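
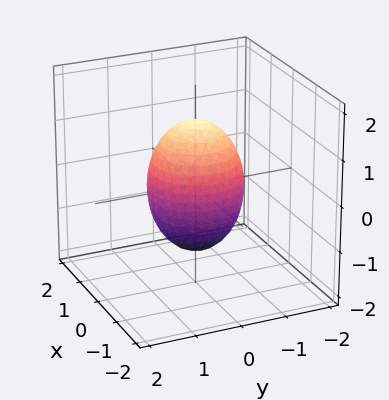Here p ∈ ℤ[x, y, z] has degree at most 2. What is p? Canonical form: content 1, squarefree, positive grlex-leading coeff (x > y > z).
First, deg p = 2. Bounded and convex; a quadric.
Then, symmetries: the surface is invariant under rotation about z: p = q(x² + y², z); it's symmetric under z → −z, forcing even powers of z.
Next, against the integer gridlines: among the integer gridlines, it crosses the x-axis at x ∈ {-1, 1}; a circular section at z = 0 has radius exactly 1; the y-axis gridline crossings are at y ∈ {-1, 1}.
Finally, solving for integer coefficients yields p as stated.

2*x^2 + 2*y^2 + z^2 - 2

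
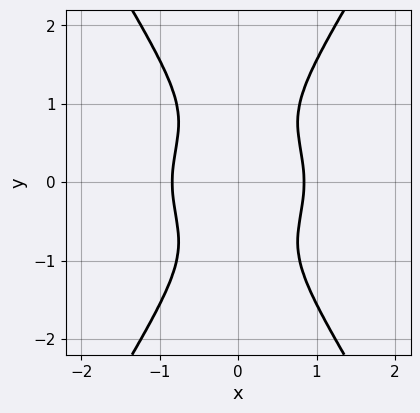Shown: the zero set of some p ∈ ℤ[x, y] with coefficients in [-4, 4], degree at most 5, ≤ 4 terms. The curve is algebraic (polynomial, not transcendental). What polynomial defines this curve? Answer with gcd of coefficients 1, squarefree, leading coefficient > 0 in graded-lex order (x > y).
2*x^4 + 2*x^2*y^2 - y^4 - 1

First, deg p = 4.
Then, symmetries: mirror symmetry x ↦ −x ⇒ only even powers of x; the y ↦ −y reflection is a symmetry, so y appears only in even powers.
Then, observable constraints: no y-intercept at any integer in the box.
Finally, the integer polynomial consistent with all of this is the stated p.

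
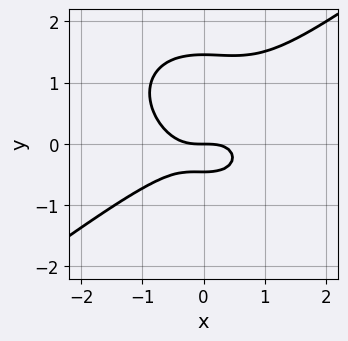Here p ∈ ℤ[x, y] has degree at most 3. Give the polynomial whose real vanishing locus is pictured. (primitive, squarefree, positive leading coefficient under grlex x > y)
(a) Degree: a generic line meets the curve in up to 3 points, so deg p = 3.
(b) From the visible intercepts: it crosses the x-axis at the gridline x = 0; one y-axis crossing is at y = 0.
(c) The integer polynomial consistent with all of this is the stated p.

2*x^3 - x^2*y - 3*y^3 + 3*y^2 + 2*y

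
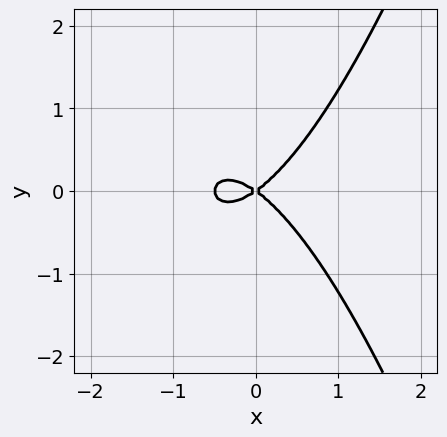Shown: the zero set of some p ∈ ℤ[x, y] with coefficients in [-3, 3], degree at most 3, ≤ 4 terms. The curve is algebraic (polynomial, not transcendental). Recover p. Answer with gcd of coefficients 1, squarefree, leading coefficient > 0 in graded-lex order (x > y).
(a) deg p = 3. The shape is more complex than any degree-2 curve.
(b) Symmetries: it's symmetric under y → −y, forcing even powers of y.
(c) From the axis intercepts and sections: it meets the y-axis at y = 0 (among the integer gridlines); one x-axis crossing is at x = 0.
(d) These observations pin down the coefficients.

2*x^3 + x^2 - 2*y^2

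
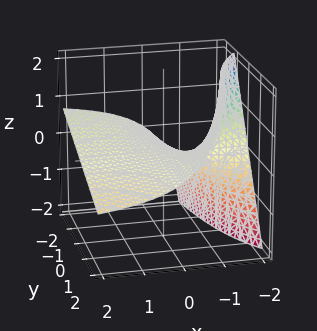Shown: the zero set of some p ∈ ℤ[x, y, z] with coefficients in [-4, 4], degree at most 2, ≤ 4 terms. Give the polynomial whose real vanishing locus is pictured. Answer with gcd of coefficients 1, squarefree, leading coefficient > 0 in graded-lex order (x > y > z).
x*y + 2*x*z + 3*z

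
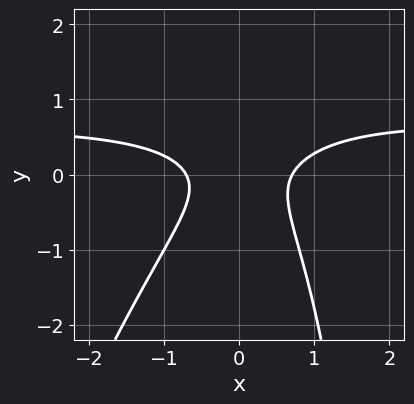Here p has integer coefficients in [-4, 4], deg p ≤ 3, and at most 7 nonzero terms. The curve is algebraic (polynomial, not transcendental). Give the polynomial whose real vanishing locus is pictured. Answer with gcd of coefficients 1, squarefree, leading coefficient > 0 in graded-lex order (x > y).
(a) Degree: no degree-2 curve has this shape, so deg p = 3.
(b) Against the integer gridlines: the curve avoids every integer y-axis point in the box.
(c) Together with the visible shape, these determine p as stated.

3*x^2*y - x*y^2 - 2*x^2 + 3*y^2 + 1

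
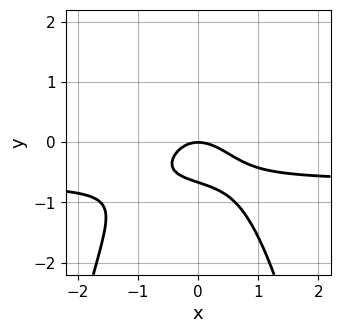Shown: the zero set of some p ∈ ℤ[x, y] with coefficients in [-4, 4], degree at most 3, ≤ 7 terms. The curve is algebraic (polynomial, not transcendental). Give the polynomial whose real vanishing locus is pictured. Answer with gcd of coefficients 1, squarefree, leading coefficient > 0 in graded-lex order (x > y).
First, the degree is 3 — the shape is more complex than any degree-2 curve.
Next, from the axis intercepts and sections: it meets the x-axis at x = 0 (among the integer gridlines); it meets the y-axis at y = 0 (among the integer gridlines).
Finally, matching integer coefficients to the picture gives p.

3*x^2*y + 2*x^2 + x*y + 3*y^2 + 2*y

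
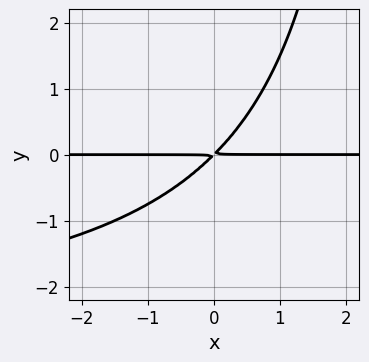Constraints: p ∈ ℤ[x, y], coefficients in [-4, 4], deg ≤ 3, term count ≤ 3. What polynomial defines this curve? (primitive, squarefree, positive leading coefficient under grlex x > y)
x*y^2 + 3*x*y - 3*y^2

deg p = 3. The shape is more complex than any degree-2 curve.
Reading off the gridlines: the visible x-axis segment lies entirely on the curve.
Together with the visible shape, these determine p as stated.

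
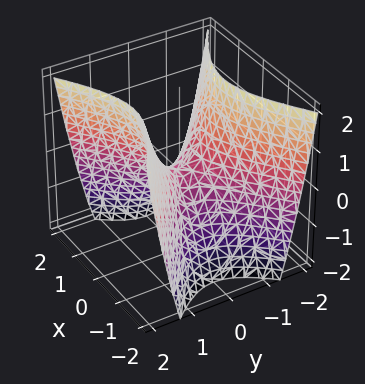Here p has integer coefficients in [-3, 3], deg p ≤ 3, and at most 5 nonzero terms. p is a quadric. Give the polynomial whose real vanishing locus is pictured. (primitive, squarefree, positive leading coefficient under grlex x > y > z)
First, the degree is 2 — a hyperbolic paraboloid; a quadric.
Next, symmetries: the x ↦ −x reflection is a symmetry, so x appears only in even powers; the y ↦ −y reflection is a symmetry, so y appears only in even powers.
Next, checking where it meets the axes: it meets the x-axis at x = 0 (among the integer gridlines); one z-axis crossing is at z = 0; it meets the y-axis at y = 0 (among the integer gridlines).
Finally, the integer polynomial consistent with all of this is the stated p.

2*x^2 - 3*y^2 + 2*z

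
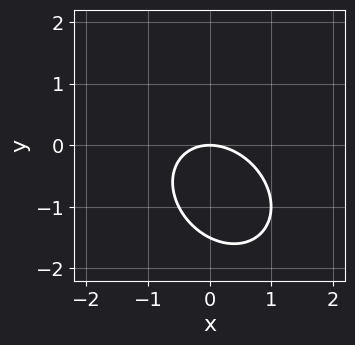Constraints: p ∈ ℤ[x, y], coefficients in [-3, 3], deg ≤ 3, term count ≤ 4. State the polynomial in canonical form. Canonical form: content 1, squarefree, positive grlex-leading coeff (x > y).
2*x^2 + x*y + 2*y^2 + 3*y

First, the degree is 2 — a generic line meets the curve in up to 2 points.
Next, observable constraints: it crosses the x-axis at the gridline x = 0; it crosses the y-axis at the gridline y = 0.
Finally, solving for integer coefficients yields p as stated.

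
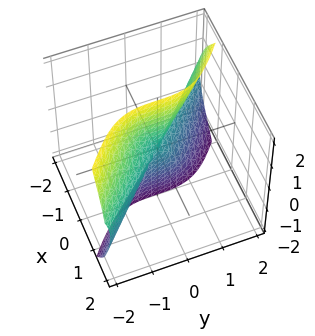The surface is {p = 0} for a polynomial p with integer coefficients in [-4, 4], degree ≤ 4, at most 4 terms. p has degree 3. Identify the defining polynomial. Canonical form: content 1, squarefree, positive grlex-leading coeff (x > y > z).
2*x^3 + 3*x*z^2 + 2*y^3

deg p = 3. A generic line meets the surface in up to 3 points.
From the axis intercepts and sections: one y-axis crossing is at y = 0; it crosses the x-axis at the gridline x = 0; every point of the z-axis in the box is on the surface.
Matching integer coefficients to the picture gives p.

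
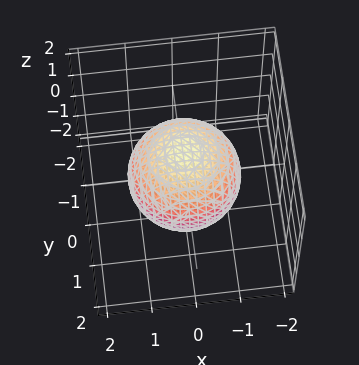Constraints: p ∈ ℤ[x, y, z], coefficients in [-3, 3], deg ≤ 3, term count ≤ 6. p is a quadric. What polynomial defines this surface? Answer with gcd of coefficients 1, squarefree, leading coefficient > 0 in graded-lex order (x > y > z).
deg p = 2. Bounded and convex; a quadric.
Symmetries: mirror symmetry z ↦ −z ⇒ only even powers of z; every cross-section ⟂ z is a circle, so x, y appear only via x² + y².
From the visible intercepts: a circular section at z = 0 has radius between 1 and 2.
These observations pin down the coefficients.

2*x^2 + 2*y^2 + 2*z^2 - 3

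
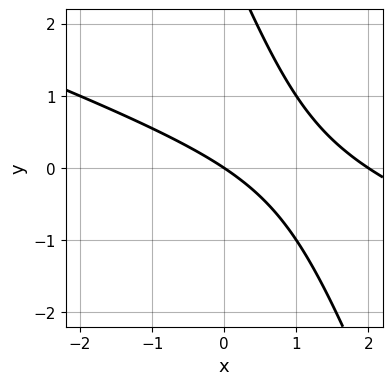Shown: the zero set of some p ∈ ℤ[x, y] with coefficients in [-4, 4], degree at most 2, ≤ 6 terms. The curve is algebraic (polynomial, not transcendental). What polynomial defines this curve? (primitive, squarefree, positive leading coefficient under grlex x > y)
Degree: the shape is more complex than any degree-1 curve, so deg p = 2.
From the visible intercepts: one y-axis crossing is at y = 0; the x-axis gridline crossings are at x ∈ {0, 2}.
These observations pin down the coefficients.

x^2 + 3*x*y + y^2 - 2*x - 3*y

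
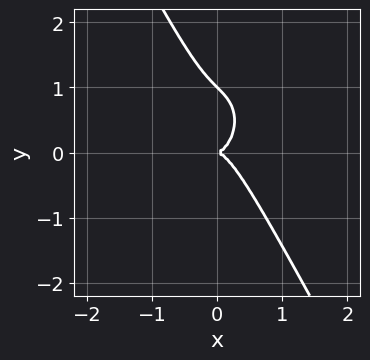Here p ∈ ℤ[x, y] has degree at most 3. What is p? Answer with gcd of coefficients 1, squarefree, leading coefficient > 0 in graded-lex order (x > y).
Degree: no degree-2 curve has this shape, so deg p = 3.
Observable constraints: it meets the x-axis at x = 0 (among the integer gridlines); the y-axis gridline crossings are at y ∈ {0, 1}.
These observations pin down the coefficients.

3*x^3 + x*y^2 + y^3 - y^2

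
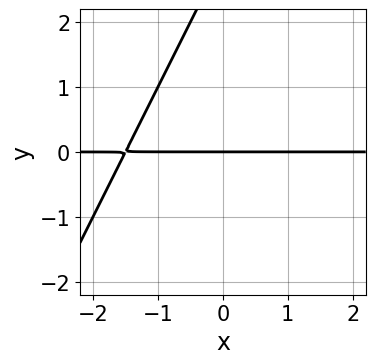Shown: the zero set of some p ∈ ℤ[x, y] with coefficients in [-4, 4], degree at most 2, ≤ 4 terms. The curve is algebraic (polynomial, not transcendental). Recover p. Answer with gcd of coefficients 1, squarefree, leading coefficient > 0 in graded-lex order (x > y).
deg p = 2. No degree-1 curve has this shape.
From the visible intercepts: the visible x-axis segment lies entirely on the curve; it meets the y-axis at y = 0 (among the integer gridlines).
Together with the visible shape, these determine p as stated.

2*x*y - y^2 + 3*y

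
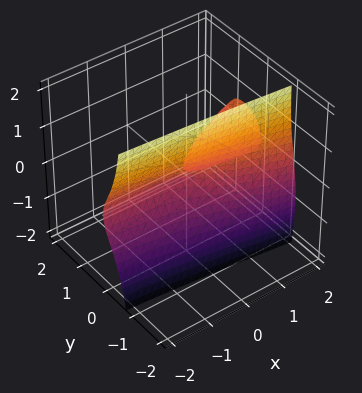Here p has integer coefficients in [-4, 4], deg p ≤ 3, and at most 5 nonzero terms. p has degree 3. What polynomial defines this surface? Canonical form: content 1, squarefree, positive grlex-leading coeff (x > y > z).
3*y^3 - y^2*z + 3*y*z^2 - 2*x*y + 3*z^2

There are 2 components.
deg p = 3.
From the visible intercepts: one z-axis crossing is at z = 0; every point of the x-axis in the box is on the surface.
The integer polynomial consistent with all of this is the stated p.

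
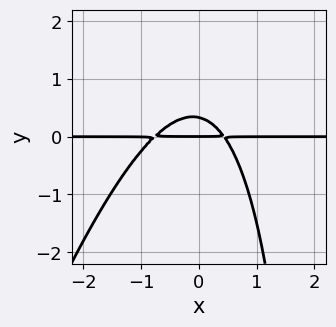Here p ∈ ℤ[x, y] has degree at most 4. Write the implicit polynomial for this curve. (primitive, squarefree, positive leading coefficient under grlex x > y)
3*x^2*y - x*y^2 + x*y + 3*y^2 - y

(a) Degree: the shape is more complex than any degree-2 curve, so deg p = 3.
(b) Checking where it meets the axes: it meets the y-axis at y = 0 (among the integer gridlines); every point of the x-axis in the box is on the curve.
(c) Fitting integer coefficients to these (and the overall shape) gives p.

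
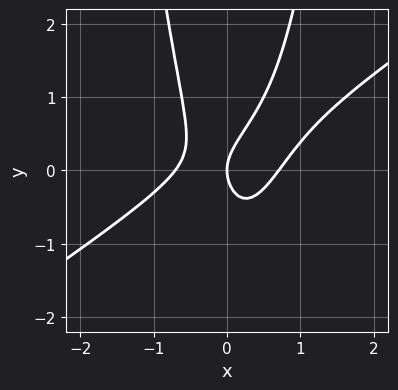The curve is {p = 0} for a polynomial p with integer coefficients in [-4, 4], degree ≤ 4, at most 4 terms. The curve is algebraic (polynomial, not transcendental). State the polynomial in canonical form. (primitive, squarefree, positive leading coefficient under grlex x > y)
2*x^3 - 3*x^2*y + y^2 - x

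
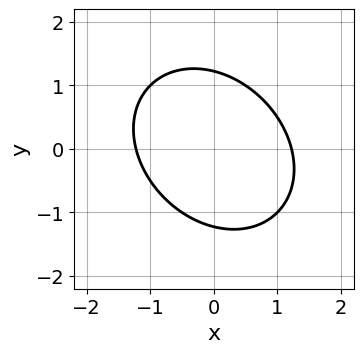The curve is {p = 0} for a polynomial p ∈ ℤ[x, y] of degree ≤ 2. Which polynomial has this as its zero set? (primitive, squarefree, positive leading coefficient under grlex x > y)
2*x^2 + x*y + 2*y^2 - 3

Degree: a generic line meets the curve in up to 2 points, so deg p = 2.
Matching integer coefficients to the picture gives p.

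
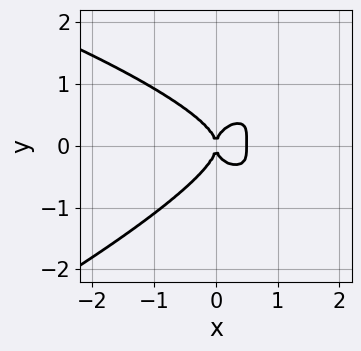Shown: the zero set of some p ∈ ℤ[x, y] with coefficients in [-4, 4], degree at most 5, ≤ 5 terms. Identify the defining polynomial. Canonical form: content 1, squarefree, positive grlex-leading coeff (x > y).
The degree is 4 — a generic line meets the curve in up to 4 points.
Checking where it meets the axes: it crosses the x-axis at the gridline x = 0; it meets the y-axis at y = 0 (among the integer gridlines).
These observations pin down the coefficients.

x*y^3 - 3*y^4 - 2*x^3 + x^2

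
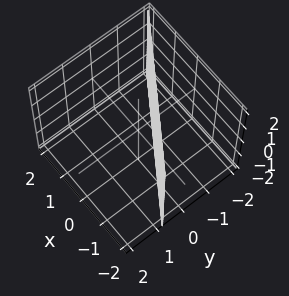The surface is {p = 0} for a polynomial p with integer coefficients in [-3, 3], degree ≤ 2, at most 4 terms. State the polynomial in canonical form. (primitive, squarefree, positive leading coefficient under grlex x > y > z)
1. Degree: every cross-section is a straight line — this is a plane, so deg p = 1.
2. From the visible intercepts: it meets the x-axis at x = -1 (among the integer gridlines); it misses every integer gridline on the z-axis.
3. Solving for integer coefficients yields p as stated.

2*x + 3*y + 2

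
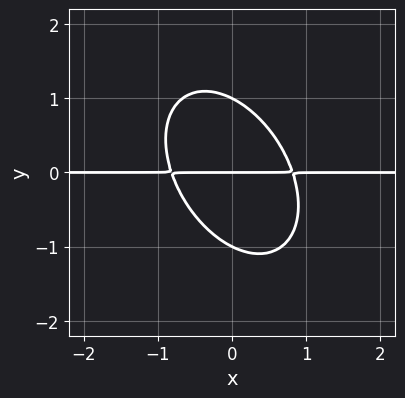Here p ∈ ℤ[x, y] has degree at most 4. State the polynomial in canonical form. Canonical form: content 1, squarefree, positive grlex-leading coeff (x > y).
The degree is 3 — the shape is more complex than any degree-2 curve.
Against the integer gridlines: the visible x-axis segment lies entirely on the curve; among the integer gridlines, it crosses the y-axis at y ∈ {-1, 0, 1}.
Together with the visible shape, these determine p as stated.

3*x^2*y + 2*x*y^2 + 2*y^3 - 2*y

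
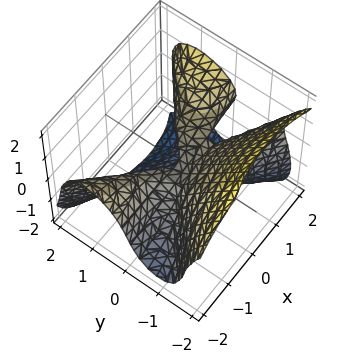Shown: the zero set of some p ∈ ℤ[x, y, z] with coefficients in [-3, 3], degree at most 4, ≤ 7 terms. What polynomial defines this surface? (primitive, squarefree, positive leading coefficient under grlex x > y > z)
2*x^2*y - 3*y^3 - 2*z^3 + 2*x*z - 2*z^2

(a) deg p = 3. The shape is more complex than any degree-2 surface.
(b) Checking where it meets the axes: the visible x-axis segment lies entirely on the surface; the z-axis gridline crossings are at z ∈ {-1, 0}; it crosses the y-axis at the gridline y = 0.
(c) These observations pin down the coefficients.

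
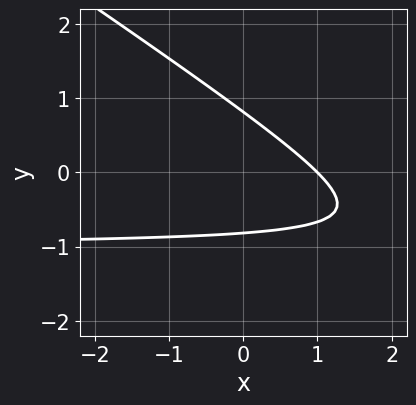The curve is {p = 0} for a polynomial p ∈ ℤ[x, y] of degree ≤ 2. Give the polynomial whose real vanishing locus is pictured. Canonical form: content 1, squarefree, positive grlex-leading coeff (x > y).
2*x*y + 3*y^2 + 2*x - 2

Degree: the shape is more complex than any degree-1 curve, so deg p = 2.
Checking where it meets the axes: one x-axis crossing is at x = 1.
Matching integer coefficients to the picture gives p.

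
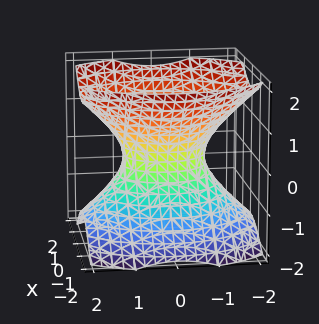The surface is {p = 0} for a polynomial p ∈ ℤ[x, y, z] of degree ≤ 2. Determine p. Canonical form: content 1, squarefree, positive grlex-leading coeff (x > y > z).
3*x^2 + 2*y^2 - 3*z^2 - 2

First, degree: an hourglass — one-sheet hyperboloid; a quadric, so deg p = 2.
Next, symmetries: mirror symmetry y ↦ −y ⇒ only even powers of y; mirror symmetry x ↦ −x ⇒ only even powers of x; mirror symmetry z ↦ −z ⇒ only even powers of z.
Next, checking where it meets the axes: it misses every integer gridline on the z-axis; among the integer gridlines, it crosses the y-axis at y ∈ {-1, 1}.
Finally, solving for integer coefficients yields p as stated.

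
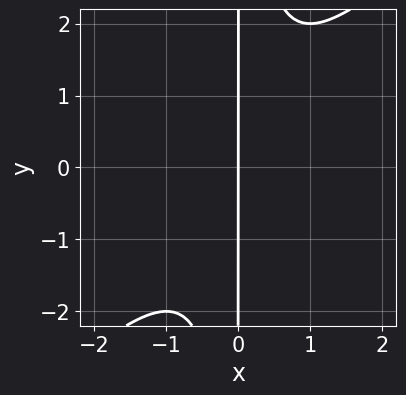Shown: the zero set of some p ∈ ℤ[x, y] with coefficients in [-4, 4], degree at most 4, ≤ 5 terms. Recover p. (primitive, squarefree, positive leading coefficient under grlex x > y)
1. deg p = 3. The shape is more complex than any degree-2 curve.
2. Checking where it meets the axes: one x-axis crossing is at x = 0; the visible y-axis segment lies entirely on the curve.
3. Together with the visible shape, these determine p as stated.

x^3 - x^2*y + x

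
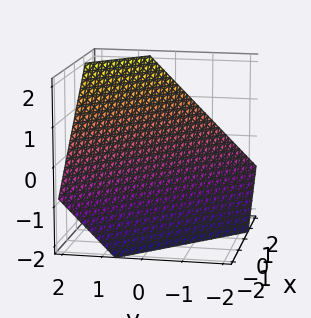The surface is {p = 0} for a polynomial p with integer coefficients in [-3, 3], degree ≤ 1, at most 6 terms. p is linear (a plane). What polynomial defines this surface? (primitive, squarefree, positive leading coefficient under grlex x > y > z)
3*x + 3*y - 3*z - 2

The degree is 1 — the surface is flat (a plane).
Matching integer coefficients to the picture gives p.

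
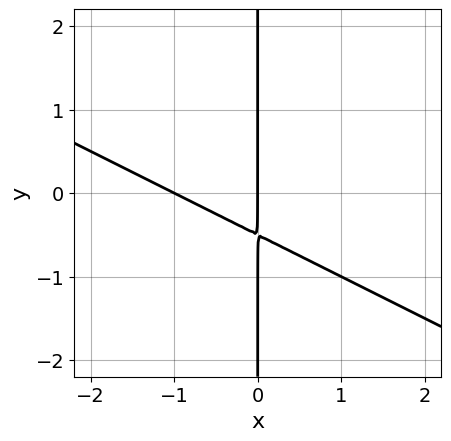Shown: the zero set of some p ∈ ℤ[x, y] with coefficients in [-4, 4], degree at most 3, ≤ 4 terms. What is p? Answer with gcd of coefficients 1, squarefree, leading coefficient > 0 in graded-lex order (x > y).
1. deg p = 2.
2. From the axis intercepts and sections: among the integer gridlines, it crosses the x-axis at x ∈ {-1, 0}; the visible y-axis segment lies entirely on the curve.
3. Solving for integer coefficients yields p as stated.

x^2 + 2*x*y + x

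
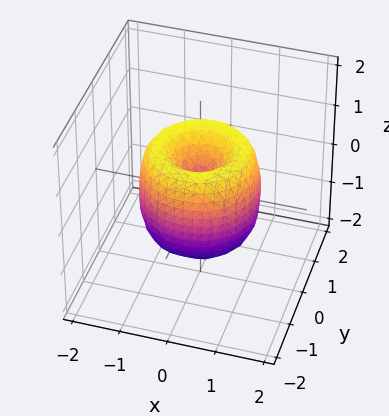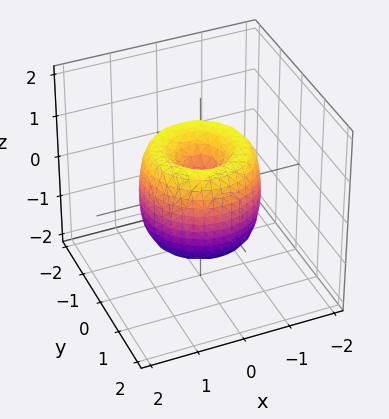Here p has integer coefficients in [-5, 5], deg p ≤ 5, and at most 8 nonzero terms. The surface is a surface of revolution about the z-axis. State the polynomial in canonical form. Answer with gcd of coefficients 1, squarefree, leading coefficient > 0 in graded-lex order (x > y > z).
1. The degree is 4 — a generic line meets the surface in up to 4 points.
2. By symmetry, the z-axis is an axis of rotation, so x and y enter only as x² + y².
3. From the visible intercepts: it meets the x-axis at x = 0 (among the integer gridlines); a circular section at z = -1 has radius between 0 and 1; it meets the y-axis at y = 0 (among the integer gridlines).
4. These observations pin down the coefficients.

2*x^4 + 4*x^2*y^2 + 2*y^4 - 3*x^2 - 3*y^2 + z^2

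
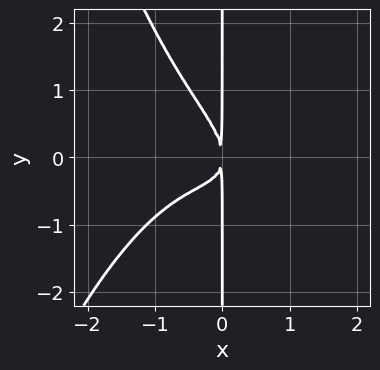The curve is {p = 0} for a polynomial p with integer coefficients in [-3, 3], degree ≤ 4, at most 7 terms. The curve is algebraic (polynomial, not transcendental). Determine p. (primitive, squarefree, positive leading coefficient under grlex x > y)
First, degree: no degree-3 curve has this shape, so deg p = 4.
Then, observable constraints: the visible y-axis segment lies entirely on the curve.
Finally, these observations pin down the coefficients.

3*x^4 + x^3 + 3*x^2*y + 3*x*y^2 + 3*x^2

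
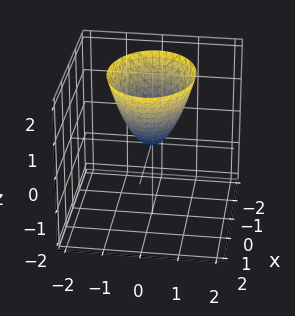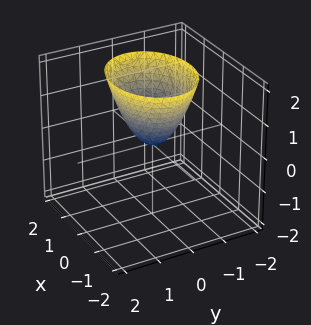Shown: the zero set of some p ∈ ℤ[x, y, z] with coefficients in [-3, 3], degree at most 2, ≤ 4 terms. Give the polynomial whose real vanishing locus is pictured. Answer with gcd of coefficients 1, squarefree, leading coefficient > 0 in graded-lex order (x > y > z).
2*x^2 + 3*y^2 - 2*z

First, the degree is 2 — a single bowl opening along one axis; a quadric.
Then, symmetries: it's symmetric under x → −x, forcing even powers of x; mirror symmetry y ↦ −y ⇒ only even powers of y.
Then, checking where it meets the axes: one x-axis crossing is at x = 0; it meets the y-axis at y = 0 (among the integer gridlines); it crosses the z-axis at the gridline z = 0.
Finally, solving for integer coefficients yields p as stated.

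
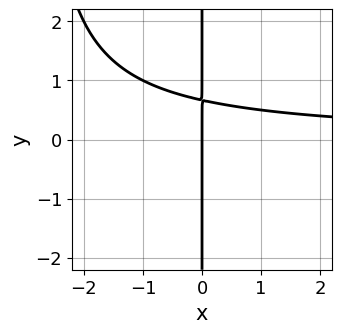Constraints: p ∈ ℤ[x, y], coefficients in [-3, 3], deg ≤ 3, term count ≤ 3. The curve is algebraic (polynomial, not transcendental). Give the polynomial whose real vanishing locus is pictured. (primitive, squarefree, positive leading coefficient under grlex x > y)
x^2*y + 3*x*y - 2*x

(a) Degree: no degree-2 curve has this shape, so deg p = 3.
(b) From the visible intercepts: one x-axis crossing is at x = 0; every point of the y-axis in the box is on the curve.
(c) Assembling these constraints gives the stated polynomial.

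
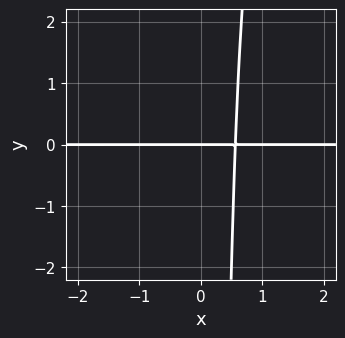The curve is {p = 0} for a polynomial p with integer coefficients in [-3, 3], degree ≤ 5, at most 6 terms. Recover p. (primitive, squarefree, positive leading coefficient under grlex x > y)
2*x^3*y - x^2*y^2 + 3*x^2*y + 3*x*y - 3*y

(a) Degree: the shape is more complex than any degree-3 curve, so deg p = 4.
(b) From the axis intercepts and sections: the visible x-axis segment lies entirely on the curve; it crosses the y-axis at the gridline y = 0.
(c) Fitting integer coefficients to these (and the overall shape) gives p.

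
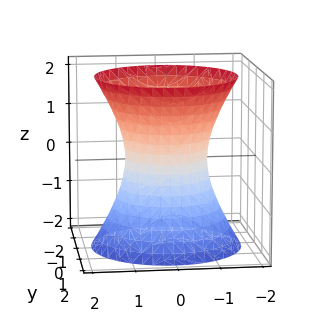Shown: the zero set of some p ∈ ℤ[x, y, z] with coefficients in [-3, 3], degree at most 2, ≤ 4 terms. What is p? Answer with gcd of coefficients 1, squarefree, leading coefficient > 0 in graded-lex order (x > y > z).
2*x^2 + 2*y^2 - z^2 - 2

deg p = 2. One connected sheet with a waist; a quadric.
By symmetry, the z-axis is an axis of rotation, so x and y enter only as x² + y²; mirror symmetry z ↦ −z ⇒ only even powers of z.
From the visible intercepts: a circular section at z = 2 has radius between 1 and 2; among the integer gridlines, it crosses the x-axis at x ∈ {-1, 1}; no z-intercept at any integer in the box; the y-axis gridline crossings are at y ∈ {-1, 1}.
Matching integer coefficients to the picture gives p.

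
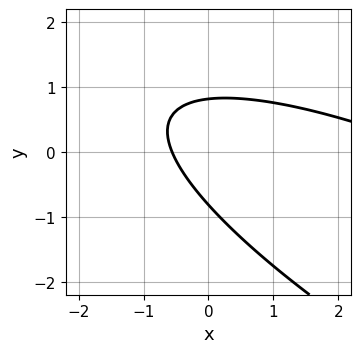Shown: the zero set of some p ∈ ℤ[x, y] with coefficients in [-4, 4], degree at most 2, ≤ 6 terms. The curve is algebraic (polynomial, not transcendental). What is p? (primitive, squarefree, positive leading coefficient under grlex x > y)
x^2 + 3*x*y + 3*y^2 - 3*x - 2

(a) The degree is 2 — the shape is more complex than any degree-1 curve.
(b) The integer polynomial consistent with all of this is the stated p.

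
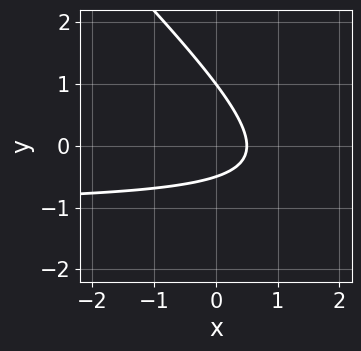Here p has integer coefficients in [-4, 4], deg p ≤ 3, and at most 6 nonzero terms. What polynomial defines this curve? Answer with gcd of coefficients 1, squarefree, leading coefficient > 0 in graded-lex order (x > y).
2*x*y + 2*y^2 + 2*x - y - 1

Degree: a generic line meets the curve in up to 2 points, so deg p = 2.
Checking where it meets the axes: one y-axis crossing is at y = 1.
Fitting integer coefficients to these (and the overall shape) gives p.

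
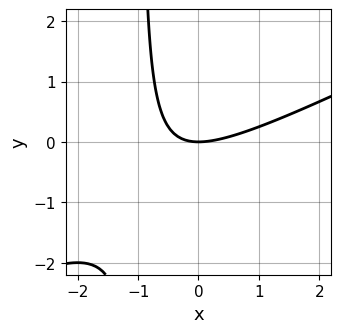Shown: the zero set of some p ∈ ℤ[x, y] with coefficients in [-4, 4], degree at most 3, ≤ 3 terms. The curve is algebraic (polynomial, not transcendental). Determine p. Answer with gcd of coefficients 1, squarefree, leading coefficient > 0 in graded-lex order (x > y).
First, the degree is 2 — no degree-1 curve has this shape.
Next, checking where it meets the axes: it meets the x-axis at x = 0 (among the integer gridlines); it meets the y-axis at y = 0 (among the integer gridlines).
Finally, the integer polynomial consistent with all of this is the stated p.

x^2 - 2*x*y - 2*y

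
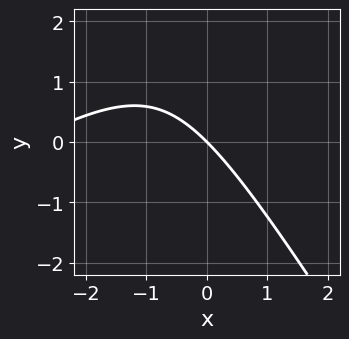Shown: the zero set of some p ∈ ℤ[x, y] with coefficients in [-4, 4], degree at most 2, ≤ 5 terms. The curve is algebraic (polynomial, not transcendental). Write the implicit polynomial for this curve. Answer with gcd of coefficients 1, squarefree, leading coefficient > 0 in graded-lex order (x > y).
(a) Degree: a generic line meets the curve in up to 2 points, so deg p = 2.
(b) From the axis intercepts and sections: it meets the y-axis at y = 0 (among the integer gridlines); it crosses the x-axis at the gridline x = 0.
(c) Fitting integer coefficients to these (and the overall shape) gives p.

x^2 - x*y - y^2 + 3*x + 3*y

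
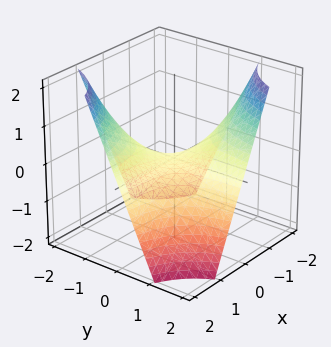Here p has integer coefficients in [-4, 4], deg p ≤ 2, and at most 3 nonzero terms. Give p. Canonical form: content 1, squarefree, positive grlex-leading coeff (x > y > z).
1. deg p = 2. A saddle surface; a quadric.
2. Against the integer gridlines: the visible x-axis segment lies entirely on the surface; it crosses the z-axis at the gridline z = 0.
3. Matching integer coefficients to the picture gives p. Check: (0, 2, 0) on the y-axis lies on the surface, and p(0, 2, 0) = 0. ✓

x*y + z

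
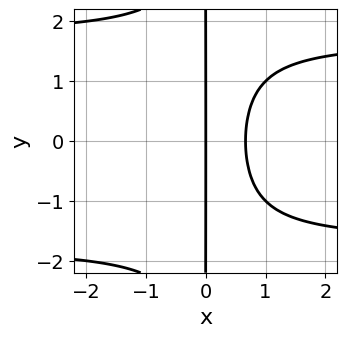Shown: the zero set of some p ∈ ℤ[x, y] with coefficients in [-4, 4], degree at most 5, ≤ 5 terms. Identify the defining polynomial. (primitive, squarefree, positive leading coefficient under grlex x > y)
(a) Degree: no degree-3 curve has this shape, so deg p = 4.
(b) Symmetries: it's symmetric under y → −y, forcing even powers of y.
(c) Against the integer gridlines: one x-axis crossing is at x = 0; the visible y-axis segment lies entirely on the curve.
(d) Together with the visible shape, these determine p as stated.

x^2*y^2 - 3*x^2 + 2*x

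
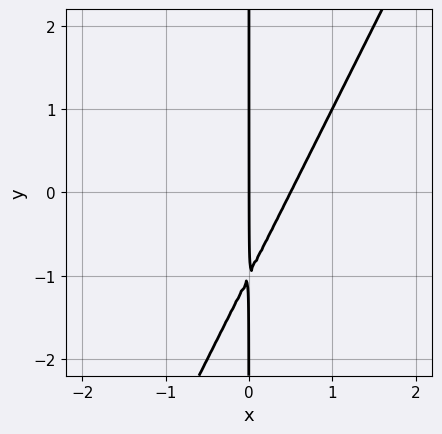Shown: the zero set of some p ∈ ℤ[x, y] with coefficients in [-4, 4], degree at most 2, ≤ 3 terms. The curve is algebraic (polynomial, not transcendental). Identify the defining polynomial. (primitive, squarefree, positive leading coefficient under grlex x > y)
First, deg p = 2. A generic line meets the curve in up to 2 points.
Then, reading off the gridlines: the visible y-axis segment lies entirely on the curve; it crosses the x-axis at the gridline x = 0.
Finally, putting this together gives p.

2*x^2 - x*y - x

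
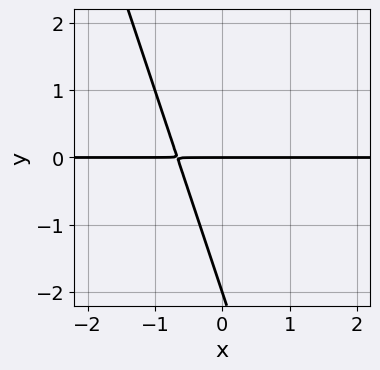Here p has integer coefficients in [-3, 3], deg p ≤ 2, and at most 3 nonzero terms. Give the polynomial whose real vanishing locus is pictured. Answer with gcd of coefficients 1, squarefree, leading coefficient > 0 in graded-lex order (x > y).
3*x*y + y^2 + 2*y

First, deg p = 2. No degree-1 curve has this shape.
Next, against the integer gridlines: the y-axis gridline crossings are at y ∈ {-2, 0}; the visible x-axis segment lies entirely on the curve.
Finally, matching integer coefficients to the picture gives p.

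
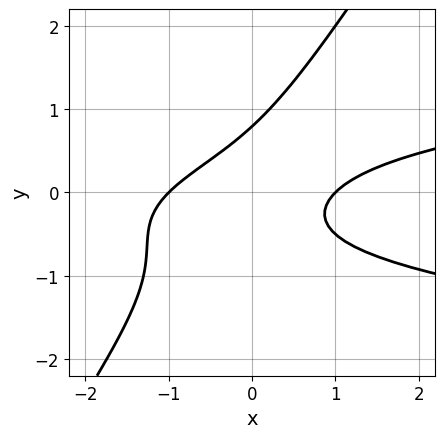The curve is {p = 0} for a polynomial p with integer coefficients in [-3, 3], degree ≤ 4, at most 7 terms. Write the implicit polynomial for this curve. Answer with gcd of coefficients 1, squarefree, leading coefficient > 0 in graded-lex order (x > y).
3*x*y^2 - 2*y^3 - x^2 + 2*x*y + 1

First, deg p = 3. The shape is more complex than any degree-2 curve.
Next, from the visible intercepts: the x-axis gridline crossings are at x ∈ {-1, 1}.
Finally, assembling these constraints gives the stated polynomial.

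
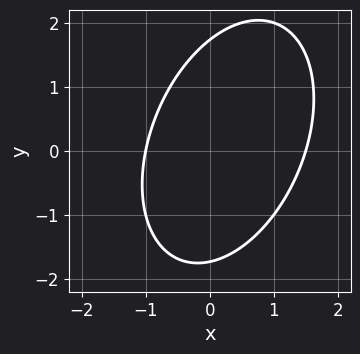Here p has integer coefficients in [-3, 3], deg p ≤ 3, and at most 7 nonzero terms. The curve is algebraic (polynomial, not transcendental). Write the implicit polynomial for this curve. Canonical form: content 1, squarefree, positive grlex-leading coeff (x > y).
2*x^2 - x*y + y^2 - x - 3

(a) The degree is 2 — no degree-1 curve has this shape.
(b) Against the integer gridlines: it meets the x-axis at x = -1 (among the integer gridlines).
(c) These observations pin down the coefficients.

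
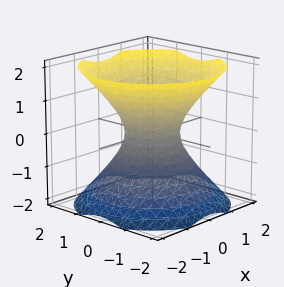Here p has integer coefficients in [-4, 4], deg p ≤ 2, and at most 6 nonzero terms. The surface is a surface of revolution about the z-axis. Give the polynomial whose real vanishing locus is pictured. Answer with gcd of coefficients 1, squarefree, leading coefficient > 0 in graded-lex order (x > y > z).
3*x^2 + 3*y^2 - 3*z^2 - 2

Degree: the shape is more complex than any degree-1 surface, so deg p = 2.
Symmetries: every cross-section ⟂ z is a circle, so x, y appear only via x² + y².
Checking where it meets the axes: no z-intercept at any integer in the box; a circular section at z = -1 has radius between 1 and 2.
Fitting integer coefficients to these (and the overall shape) gives p.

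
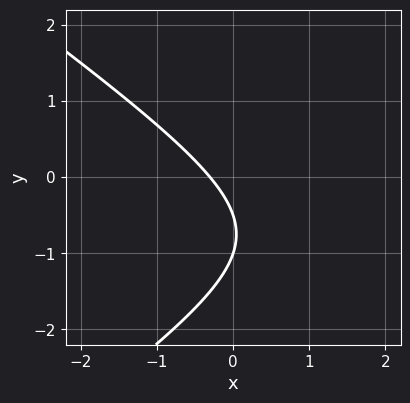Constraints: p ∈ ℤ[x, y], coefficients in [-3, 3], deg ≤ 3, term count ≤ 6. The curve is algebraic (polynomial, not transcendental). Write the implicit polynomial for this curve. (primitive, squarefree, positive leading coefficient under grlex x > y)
x^2 - 2*y^2 - 3*x - 3*y - 1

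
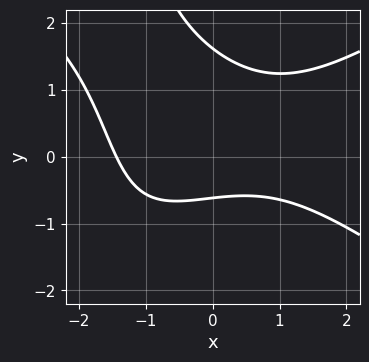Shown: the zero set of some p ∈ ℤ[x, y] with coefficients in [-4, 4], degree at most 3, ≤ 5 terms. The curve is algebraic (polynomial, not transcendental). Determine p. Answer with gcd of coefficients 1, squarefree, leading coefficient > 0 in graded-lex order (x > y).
(a) Degree: a generic line meets the curve in up to 3 points, so deg p = 3.
(b) Solving for integer coefficients yields p as stated.

x^3 - 2*x*y^2 - 3*y^2 + 3*y + 3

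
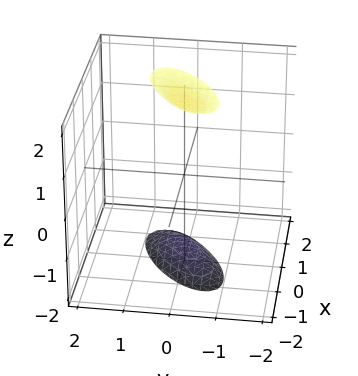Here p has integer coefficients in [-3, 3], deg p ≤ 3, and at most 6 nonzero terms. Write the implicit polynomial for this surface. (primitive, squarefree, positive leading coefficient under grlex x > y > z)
There are 2 components.
deg p = 2.
From the visible intercepts: the surface avoids every integer x-axis point in the box; it misses every integer gridline on the y-axis.
The integer polynomial consistent with all of this is the stated p.

2*x^2 - 3*x*y + 3*y^2 - z^2 + 3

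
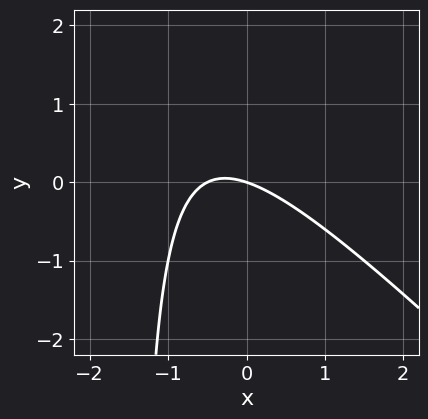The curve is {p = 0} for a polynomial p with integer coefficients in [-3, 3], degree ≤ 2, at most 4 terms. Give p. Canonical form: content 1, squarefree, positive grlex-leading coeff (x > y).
(a) deg p = 2. A generic line meets the curve in up to 2 points.
(b) From the axis intercepts and sections: it meets the y-axis at y = 0 (among the integer gridlines); it meets the x-axis at x = 0 (among the integer gridlines).
(c) Matching integer coefficients to the picture gives p.

2*x^2 + 2*x*y + x + 3*y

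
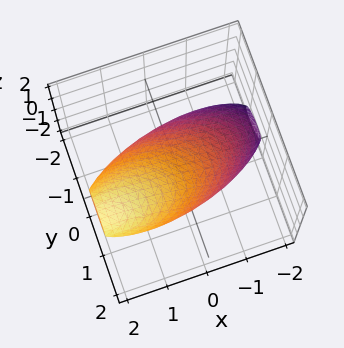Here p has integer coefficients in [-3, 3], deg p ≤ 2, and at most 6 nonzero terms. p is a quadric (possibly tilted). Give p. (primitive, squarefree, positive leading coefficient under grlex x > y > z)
1. deg p = 2. The shape is more complex than any degree-1 surface.
2. Against the integer gridlines: among the integer gridlines, it crosses the z-axis at z ∈ {-1, 1}; among the integer gridlines, it crosses the y-axis at y ∈ {-1, 1}.
3. Matching integer coefficients to the picture gives p.

x^2 - 2*x*z + 2*y^2 - 2*y*z + 2*z^2 - 2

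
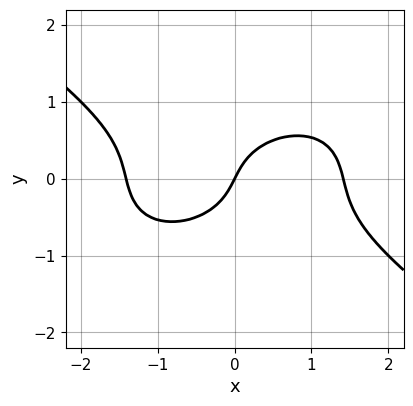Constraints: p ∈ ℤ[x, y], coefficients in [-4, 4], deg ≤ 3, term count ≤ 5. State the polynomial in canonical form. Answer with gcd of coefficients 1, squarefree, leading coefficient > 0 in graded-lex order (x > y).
deg p = 3. No degree-2 curve has this shape.
Checking where it meets the axes: one y-axis crossing is at y = 0; it crosses the x-axis at the gridline x = 0.
Solving for integer coefficients yields p as stated.

x^3 + 3*y^3 - 2*x + y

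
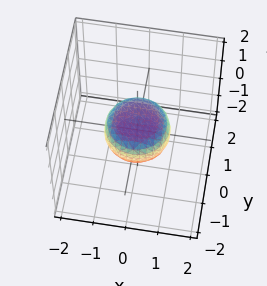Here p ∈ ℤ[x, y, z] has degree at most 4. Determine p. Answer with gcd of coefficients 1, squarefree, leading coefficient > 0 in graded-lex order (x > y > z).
2*x^4 + 4*x^2*y^2 + 2*y^4 - x^2 - y^2 + 3*z^2 - 1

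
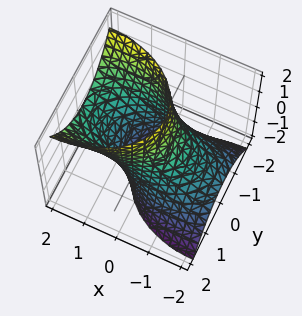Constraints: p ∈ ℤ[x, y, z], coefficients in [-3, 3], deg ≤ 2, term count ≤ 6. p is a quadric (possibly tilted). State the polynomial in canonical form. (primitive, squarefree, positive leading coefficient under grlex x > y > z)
First, the degree is 2 — a generic line meets the surface in up to 2 points.
Then, from the axis intercepts and sections: no z-intercept at any integer in the box; the y-axis gridline crossings are at y ∈ {-1, 1}.
Finally, the integer polynomial consistent with all of this is the stated p.

x^2 - 2*x*z + 2*y^2 - 2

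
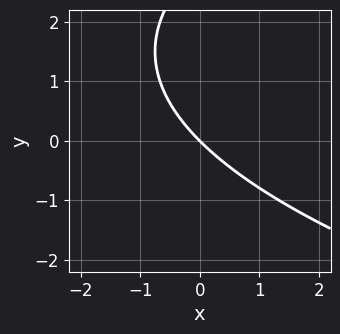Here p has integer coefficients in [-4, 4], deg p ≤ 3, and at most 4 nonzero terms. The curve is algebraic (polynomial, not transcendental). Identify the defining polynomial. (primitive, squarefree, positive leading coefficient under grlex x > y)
1. The degree is 2 — no degree-1 curve has this shape.
2. From the visible intercepts: one x-axis crossing is at x = 0; it meets the y-axis at y = 0 (among the integer gridlines).
3. Assembling these constraints gives the stated polynomial.

y^2 - 3*x - 3*y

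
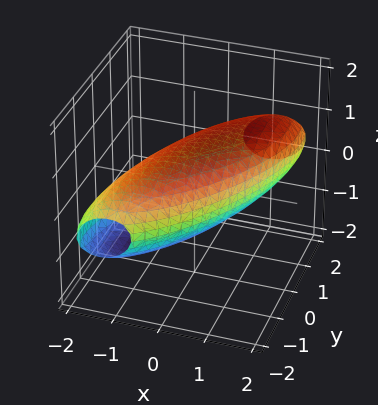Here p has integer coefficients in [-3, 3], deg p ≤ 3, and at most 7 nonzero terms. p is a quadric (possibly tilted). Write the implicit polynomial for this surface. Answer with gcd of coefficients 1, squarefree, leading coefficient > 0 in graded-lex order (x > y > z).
deg p = 2. The shape is more complex than any degree-1 surface.
Against the integer gridlines: the z-axis gridline crossings are at z ∈ {-1, 1}.
Solving for integer coefficients yields p as stated.

2*x^2 - 2*x*y - x*z + y^2 + 3*z^2 - 3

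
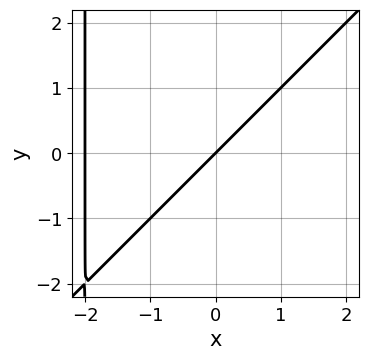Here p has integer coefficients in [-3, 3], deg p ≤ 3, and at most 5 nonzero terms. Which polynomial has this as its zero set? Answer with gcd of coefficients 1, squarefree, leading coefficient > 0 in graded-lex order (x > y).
1. The degree is 2 — the shape is more complex than any degree-1 curve.
2. Checking where it meets the axes: among the integer gridlines, it crosses the x-axis at x ∈ {-2, 0}; one y-axis crossing is at y = 0.
3. These observations pin down the coefficients.

x^2 - x*y + 2*x - 2*y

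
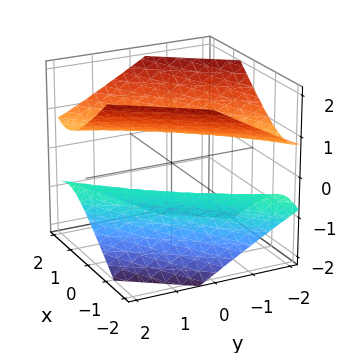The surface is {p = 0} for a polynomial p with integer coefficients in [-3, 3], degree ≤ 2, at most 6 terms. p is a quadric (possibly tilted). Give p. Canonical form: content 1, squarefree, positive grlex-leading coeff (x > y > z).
I count 2 distinct pieces. They look like related sheets of one shape, so recover p as a whole.
Degree: no degree-1 surface has this shape, so deg p = 2.
Checking where it meets the axes: no y-intercept at any integer in the box; the surface avoids every integer x-axis point in the box.
Putting this together gives p.

2*x^2 - 3*x*y + y^2 - 3*z^2 + 2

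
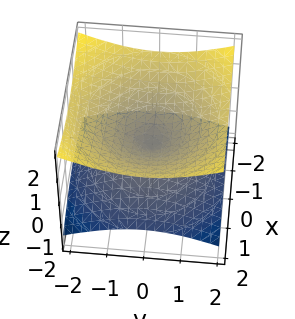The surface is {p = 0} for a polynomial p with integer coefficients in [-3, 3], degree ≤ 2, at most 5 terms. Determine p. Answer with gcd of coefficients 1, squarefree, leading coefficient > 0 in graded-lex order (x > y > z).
1. deg p = 2. A double cone through the origin; a quadric.
2. Symmetries: rotational symmetry about the z-axis ⇒ p depends on x, y only through x² + y²; the z ↦ −z reflection is a symmetry, so z appears only in even powers.
3. Observable constraints: a circular section at z = -1 has radius between 1 and 2; one x-axis crossing is at x = 0.
4. Together with the visible shape, these determine p as stated.

x^2 + y^2 - 3*z^2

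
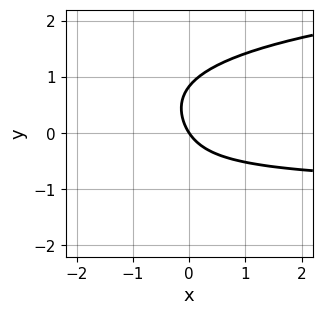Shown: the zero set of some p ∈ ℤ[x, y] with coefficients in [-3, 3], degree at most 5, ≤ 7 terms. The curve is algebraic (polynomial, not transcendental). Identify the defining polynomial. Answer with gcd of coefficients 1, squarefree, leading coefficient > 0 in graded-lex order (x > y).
First, the degree is 4 — the shape is more complex than any degree-3 curve.
Then, against the integer gridlines: one x-axis crossing is at x = 0; it meets the y-axis at y = 0 (among the integer gridlines).
Finally, putting this together gives p.

2*y^4 - 3*x*y + y^2 - 3*x - 2*y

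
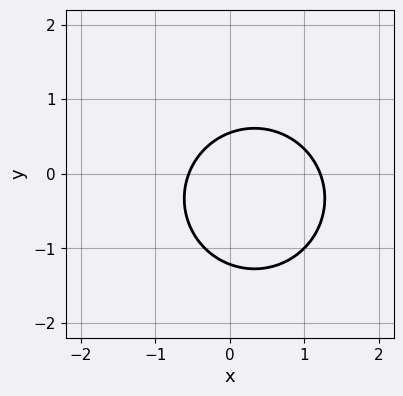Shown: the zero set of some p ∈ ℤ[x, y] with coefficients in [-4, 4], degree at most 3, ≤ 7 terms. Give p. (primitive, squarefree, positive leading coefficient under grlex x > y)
3*x^2 + 3*y^2 - 2*x + 2*y - 2

1. The degree is 2 — no degree-1 curve has this shape.
2. The integer polynomial consistent with all of this is the stated p.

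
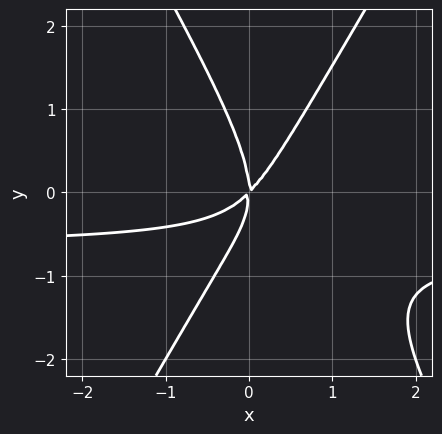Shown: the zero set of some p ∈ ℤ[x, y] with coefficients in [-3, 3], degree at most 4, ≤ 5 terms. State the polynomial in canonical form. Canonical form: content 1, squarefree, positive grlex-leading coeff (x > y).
3*x^2*y - y^3 + 2*x^2 - 2*x*y

(a) Degree: a generic line meets the curve in up to 3 points, so deg p = 3.
(b) Against the integer gridlines: it meets the x-axis at x = 0 (among the integer gridlines); it crosses the y-axis at the gridline y = 0.
(c) Fitting integer coefficients to these (and the overall shape) gives p.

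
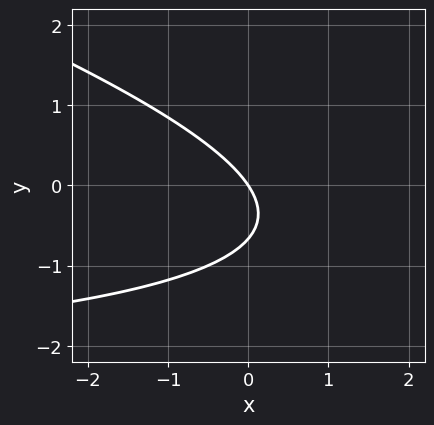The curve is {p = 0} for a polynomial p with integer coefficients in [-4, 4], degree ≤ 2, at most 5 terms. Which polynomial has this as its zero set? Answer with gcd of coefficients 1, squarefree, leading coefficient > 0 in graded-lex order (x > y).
x*y + 3*y^2 + 3*x + 2*y

(a) Degree: no degree-1 curve has this shape, so deg p = 2.
(b) Against the integer gridlines: it crosses the y-axis at the gridline y = 0; one x-axis crossing is at x = 0.
(c) Matching integer coefficients to the picture gives p.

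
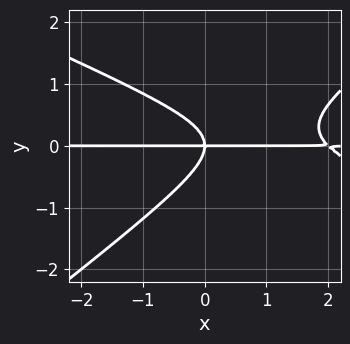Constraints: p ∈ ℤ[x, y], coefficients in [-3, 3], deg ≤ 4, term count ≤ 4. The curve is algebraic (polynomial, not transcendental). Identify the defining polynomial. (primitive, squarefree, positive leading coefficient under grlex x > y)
First, the degree is 3 — no degree-2 curve has this shape.
Then, observable constraints: every point of the x-axis in the box is on the curve; it meets the y-axis at y = 0 (among the integer gridlines).
Finally, these observations pin down the coefficients.

x^2*y + x*y^2 - 3*y^3 - 2*x*y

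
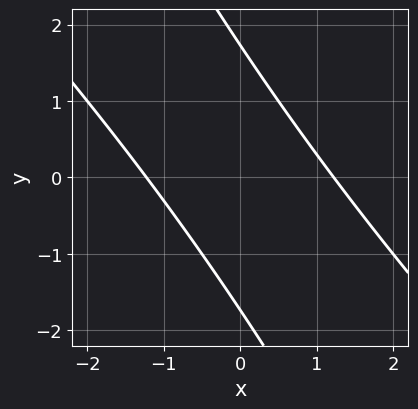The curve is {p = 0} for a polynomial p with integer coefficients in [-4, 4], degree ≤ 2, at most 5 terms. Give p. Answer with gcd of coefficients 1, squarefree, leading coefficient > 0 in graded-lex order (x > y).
1. Degree: a generic line meets the curve in up to 2 points, so deg p = 2.
2. Matching integer coefficients to the picture gives p.

2*x^2 + 3*x*y + y^2 - 3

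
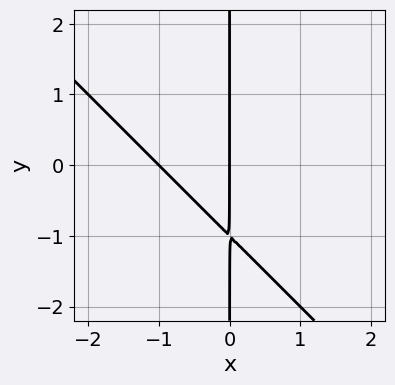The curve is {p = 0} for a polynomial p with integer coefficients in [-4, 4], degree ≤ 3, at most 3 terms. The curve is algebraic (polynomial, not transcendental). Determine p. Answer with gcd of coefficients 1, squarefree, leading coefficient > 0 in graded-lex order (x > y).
x^2 + x*y + x

1. The degree is 2 — no degree-1 curve has this shape.
2. From the visible intercepts: the x-axis gridline crossings are at x ∈ {-1, 0}; every point of the y-axis in the box is on the curve.
3. These observations pin down the coefficients.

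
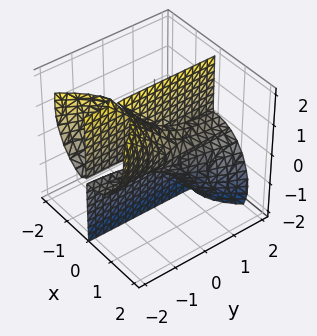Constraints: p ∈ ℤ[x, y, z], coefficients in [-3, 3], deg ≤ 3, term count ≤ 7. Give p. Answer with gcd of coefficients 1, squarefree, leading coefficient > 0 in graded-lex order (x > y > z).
3*x^3 + 3*x*y*z + 2*x*z^2 - x^2 - x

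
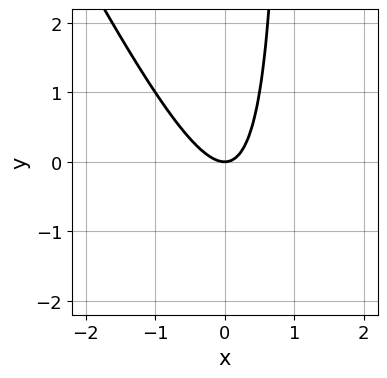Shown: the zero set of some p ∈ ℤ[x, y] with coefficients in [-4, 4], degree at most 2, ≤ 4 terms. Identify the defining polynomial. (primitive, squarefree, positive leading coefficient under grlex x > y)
2*x^2 + x*y - y

(a) Degree: the shape is more complex than any degree-1 curve, so deg p = 2.
(b) Reading off the gridlines: one x-axis crossing is at x = 0; it crosses the y-axis at the gridline y = 0.
(c) Together with the visible shape, these determine p as stated.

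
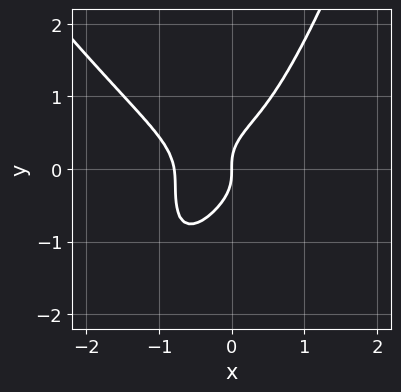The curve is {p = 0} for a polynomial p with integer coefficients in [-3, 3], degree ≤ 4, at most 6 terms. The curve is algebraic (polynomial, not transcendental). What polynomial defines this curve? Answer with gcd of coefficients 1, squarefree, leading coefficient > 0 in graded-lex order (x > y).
deg p = 4. No degree-3 curve has this shape.
Observable constraints: it meets the x-axis at x = 0 (among the integer gridlines); it meets the y-axis at y = 0 (among the integer gridlines).
These observations pin down the coefficients.

2*x^4 + x^3*y + 2*x*y^2 - 2*y^3 + x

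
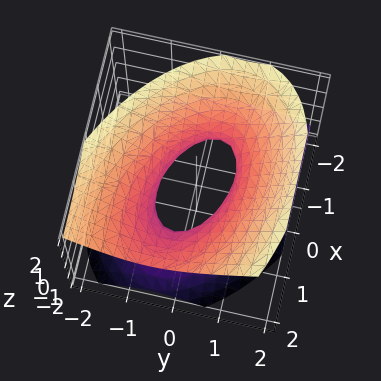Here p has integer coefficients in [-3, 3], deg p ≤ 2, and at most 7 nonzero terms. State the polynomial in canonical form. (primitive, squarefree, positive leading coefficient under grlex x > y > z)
1. The degree is 2 — the shape is more complex than any degree-1 surface.
2. From the axis intercepts and sections: the x-axis gridline crossings are at x ∈ {-1, 1}; no z-intercept at any integer in the box.
3. Assembling these constraints gives the stated polynomial.

x^2 + x*y - x*z + 2*y^2 - 2*z^2 - 1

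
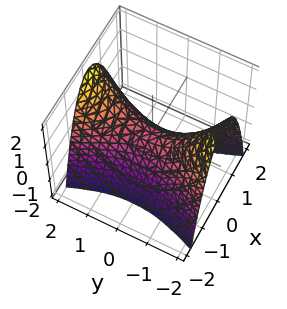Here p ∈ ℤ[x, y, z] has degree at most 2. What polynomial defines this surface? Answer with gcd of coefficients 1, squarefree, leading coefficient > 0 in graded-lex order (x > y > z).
First, deg p = 2. A hyperbolic paraboloid; a quadric.
Next, symmetries: mirror symmetry x ↦ −x ⇒ only even powers of x; it's symmetric under y → −y, forcing even powers of y.
Then, from the visible intercepts: it crosses the z-axis at the gridline z = 0; it crosses the x-axis at the gridline x = 0; it meets the y-axis at y = 0 (among the integer gridlines).
Finally, assembling these constraints gives the stated polynomial.

3*x^2 - y^2 + 2*z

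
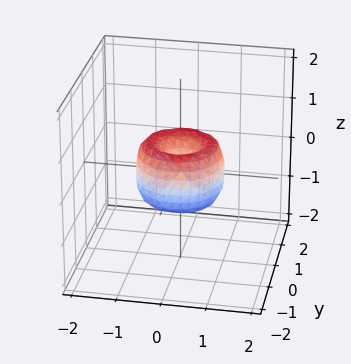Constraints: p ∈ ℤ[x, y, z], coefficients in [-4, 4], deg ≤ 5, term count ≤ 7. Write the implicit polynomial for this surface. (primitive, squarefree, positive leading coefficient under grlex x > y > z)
2*x^4 + 4*x^2*y^2 + 2*y^4 - 2*x^2 - 2*y^2 + z^2

1. deg p = 4. No degree-3 surface has this shape.
2. Symmetries: rotational symmetry about the z-axis ⇒ p depends on x, y only through x² + y².
3. Against the integer gridlines: among the integer gridlines, it crosses the x-axis at x ∈ {-1, 0, 1}; it crosses the z-axis at the gridline z = 0.
4. Solving for integer coefficients yields p as stated. Check: (0, 1, 0) on the y-axis lies on the surface, and p(0, 1, 0) = 0. ✓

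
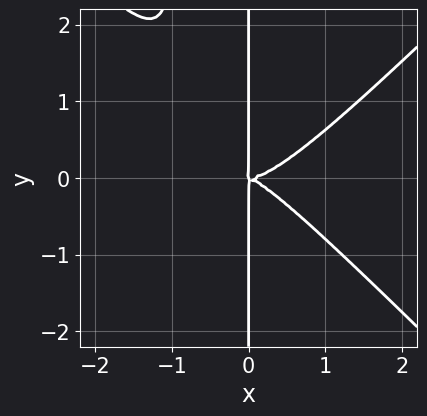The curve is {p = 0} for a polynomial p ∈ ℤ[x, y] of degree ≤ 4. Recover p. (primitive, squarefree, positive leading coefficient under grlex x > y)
3*x^4 - 3*x^2*y^2 - x^2*y - 3*x*y^2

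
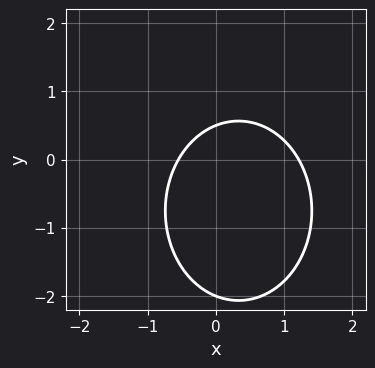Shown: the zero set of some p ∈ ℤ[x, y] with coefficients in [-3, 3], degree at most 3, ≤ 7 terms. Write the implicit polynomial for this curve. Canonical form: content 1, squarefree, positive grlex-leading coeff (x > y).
First, the degree is 2 — the shape is more complex than any degree-1 curve.
Then, against the integer gridlines: it meets the y-axis at y = -2 (among the integer gridlines).
Finally, fitting integer coefficients to these (and the overall shape) gives p.

3*x^2 + 2*y^2 - 2*x + 3*y - 2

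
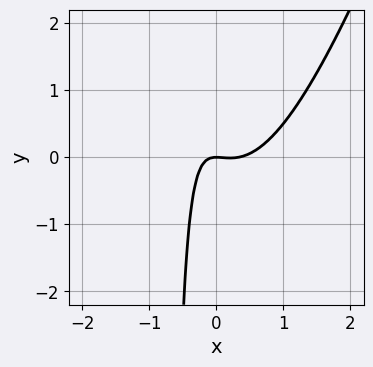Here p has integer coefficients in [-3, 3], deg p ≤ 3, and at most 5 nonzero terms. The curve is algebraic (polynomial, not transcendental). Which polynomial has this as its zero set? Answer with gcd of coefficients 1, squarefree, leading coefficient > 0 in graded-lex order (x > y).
(a) Degree: a generic line meets the curve in up to 3 points, so deg p = 3.
(b) From the visible intercepts: one y-axis crossing is at y = 0; it meets the x-axis at x = 0 (among the integer gridlines).
(c) Fitting integer coefficients to these (and the overall shape) gives p.

3*x^3 - x^2*y - x^2 - 2*x*y - y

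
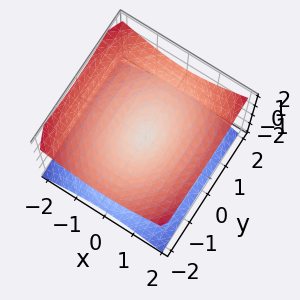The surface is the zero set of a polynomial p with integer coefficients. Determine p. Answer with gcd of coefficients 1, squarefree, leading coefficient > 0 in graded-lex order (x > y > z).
Degree: two nappes meeting at a single point; a quadric, so deg p = 2.
Symmetries: the y ↦ −y reflection is a symmetry, so y appears only in even powers; mirror symmetry z ↦ −z ⇒ only even powers of z; mirror symmetry x ↦ −x ⇒ only even powers of x.
Checking where it meets the axes: one z-axis crossing is at z = 0; it crosses the y-axis at the gridline y = 0; it meets the x-axis at x = 0 (among the integer gridlines).
Matching integer coefficients to the picture gives p.

2*x^2 + y^2 - 3*z^2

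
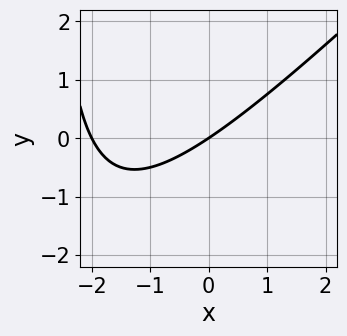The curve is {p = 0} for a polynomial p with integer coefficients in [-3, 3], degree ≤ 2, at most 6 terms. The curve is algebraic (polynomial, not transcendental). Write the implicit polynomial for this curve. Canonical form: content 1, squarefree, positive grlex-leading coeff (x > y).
Degree: a generic line meets the curve in up to 2 points, so deg p = 2.
Observable constraints: among the integer gridlines, it crosses the x-axis at x ∈ {-2, 0}; one y-axis crossing is at y = 0.
These observations pin down the coefficients.

x^2 - x*y + 2*x - 3*y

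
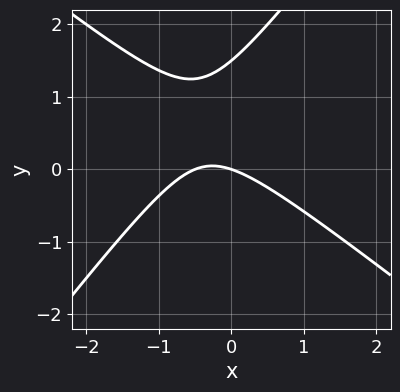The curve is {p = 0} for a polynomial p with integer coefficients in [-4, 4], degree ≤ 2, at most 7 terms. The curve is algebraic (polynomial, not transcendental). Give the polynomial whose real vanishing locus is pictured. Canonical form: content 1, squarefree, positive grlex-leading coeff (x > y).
2*x^2 + x*y - 2*y^2 + x + 3*y

First, deg p = 2. The shape is more complex than any degree-1 curve.
Next, reading off the gridlines: one y-axis crossing is at y = 0; it crosses the x-axis at the gridline x = 0.
Finally, matching integer coefficients to the picture gives p.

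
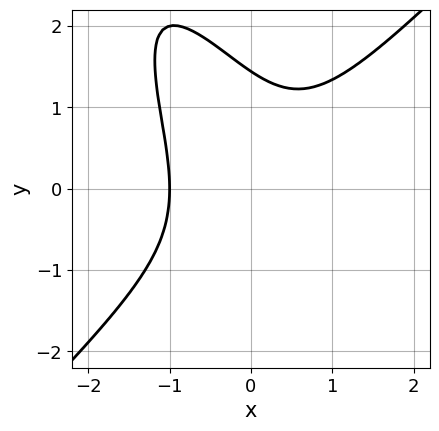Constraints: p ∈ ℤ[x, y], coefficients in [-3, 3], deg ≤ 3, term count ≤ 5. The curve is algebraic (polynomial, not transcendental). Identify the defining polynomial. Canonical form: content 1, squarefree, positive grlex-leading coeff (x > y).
Degree: a generic line meets the curve in up to 3 points, so deg p = 3.
From the axis intercepts and sections: it meets the x-axis at x = -1 (among the integer gridlines).
Solving for integer coefficients yields p as stated.

3*x^3 - 2*x*y^2 - y^3 + 3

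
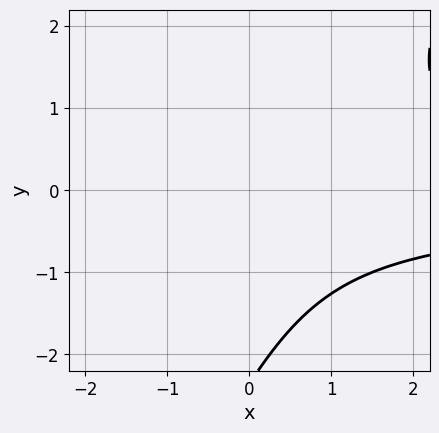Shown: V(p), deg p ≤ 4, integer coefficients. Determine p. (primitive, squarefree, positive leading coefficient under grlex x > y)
Degree: the shape is more complex than any degree-2 curve, so deg p = 3.
Observable constraints: the curve avoids every integer x-axis point in the box; it misses every integer gridline on the y-axis.
Matching integer coefficients to the picture gives p.

2*x*y^2 - y^3 - 2*y^2 - 2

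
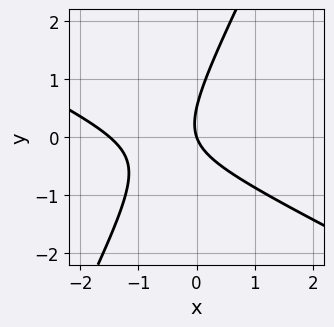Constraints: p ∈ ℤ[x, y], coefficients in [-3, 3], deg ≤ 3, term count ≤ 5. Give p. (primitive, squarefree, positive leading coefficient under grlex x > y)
2*x^2 + 3*x*y - 2*y^2 + 3*x + y

The degree is 2 — the shape is more complex than any degree-1 curve.
Reading off the gridlines: one y-axis crossing is at y = 0; it meets the x-axis at x = 0 (among the integer gridlines).
Assembling these constraints gives the stated polynomial.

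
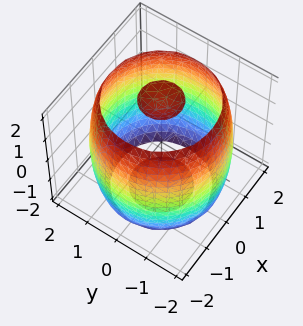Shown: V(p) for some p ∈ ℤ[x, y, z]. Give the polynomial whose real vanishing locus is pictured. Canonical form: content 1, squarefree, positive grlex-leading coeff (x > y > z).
x^4 + 2*x^2*y^2 + y^4 - 3*x^2 - 3*y^2 + z^2 - 3

First, there are 3 components. They look like related sheets of one shape, so recover p as a whole.
Next, the degree is 4 — a generic line meets the surface in up to 4 points.
Next, symmetries: rotational symmetry about the z-axis ⇒ p depends on x, y only through x² + y².
Next, against the integer gridlines: a circular section at z = 2 has radius between 0 and 1.
Finally, fitting integer coefficients to these (and the overall shape) gives p.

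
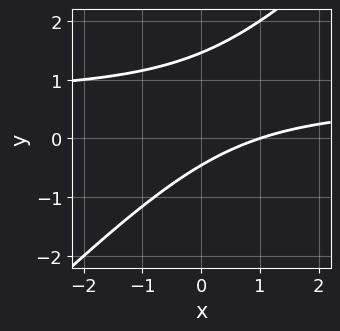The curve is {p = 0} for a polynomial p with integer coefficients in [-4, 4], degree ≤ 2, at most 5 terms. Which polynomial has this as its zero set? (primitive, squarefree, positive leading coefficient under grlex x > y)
3*x*y - 3*y^2 - 2*x + 3*y + 2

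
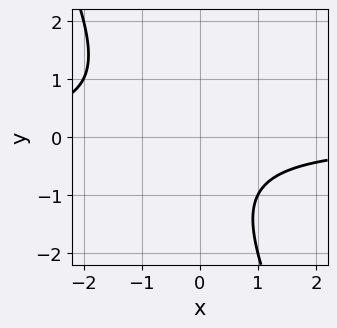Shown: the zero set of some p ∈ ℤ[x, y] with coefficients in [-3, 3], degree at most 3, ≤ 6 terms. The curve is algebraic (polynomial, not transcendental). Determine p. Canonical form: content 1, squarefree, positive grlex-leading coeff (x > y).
First, deg p = 2.
Next, against the integer gridlines: no x-intercept at any integer in the box; it misses every integer gridline on the y-axis.
Finally, fitting integer coefficients to these (and the overall shape) gives p.

2*x*y + y^2 + y + 2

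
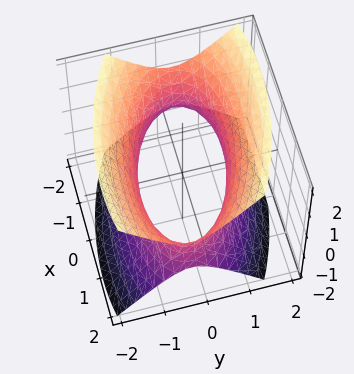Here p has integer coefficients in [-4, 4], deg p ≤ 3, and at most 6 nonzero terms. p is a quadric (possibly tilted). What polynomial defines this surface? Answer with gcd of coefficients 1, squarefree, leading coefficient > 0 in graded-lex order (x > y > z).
x^2 + x*y + 3*y^2 - 2*z^2 - 3

First, the degree is 2 — a generic line meets the surface in up to 2 points.
Then, from the axis intercepts and sections: it misses every integer gridline on the z-axis; the y-axis gridline crossings are at y ∈ {-1, 1}.
Finally, assembling these constraints gives the stated polynomial.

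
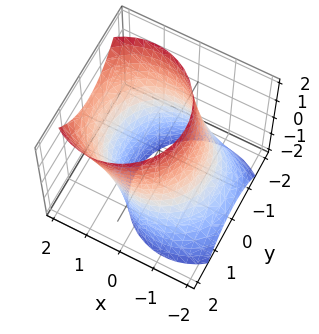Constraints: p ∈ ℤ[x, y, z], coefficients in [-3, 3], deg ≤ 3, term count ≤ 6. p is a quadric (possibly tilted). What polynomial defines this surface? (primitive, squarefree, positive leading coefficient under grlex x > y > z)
x^2 - x*z + y^2 - 2

(a) deg p = 2. A generic line meets the surface in up to 2 points.
(b) Observable constraints: it misses every integer gridline on the z-axis.
(c) The integer polynomial consistent with all of this is the stated p.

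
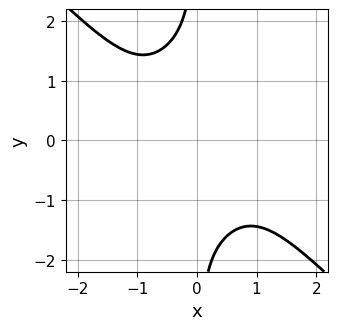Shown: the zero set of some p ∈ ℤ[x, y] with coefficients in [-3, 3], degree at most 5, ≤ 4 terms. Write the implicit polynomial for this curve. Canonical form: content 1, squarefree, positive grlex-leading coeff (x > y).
1. Degree: a generic line meets the curve in up to 4 points, so deg p = 4.
2. Reading off the gridlines: it misses every integer gridline on the y-axis; the curve avoids every integer x-axis point in the box.
3. These observations pin down the coefficients.

x^4 + x*y^3 + 2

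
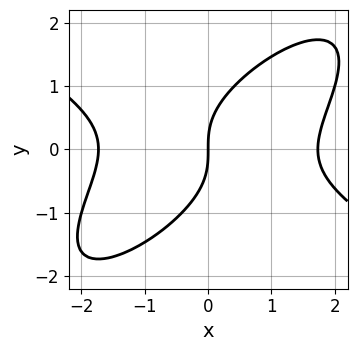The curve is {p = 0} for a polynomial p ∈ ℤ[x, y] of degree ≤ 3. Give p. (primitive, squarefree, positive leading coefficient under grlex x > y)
x^3 - 2*x*y^2 + 2*y^3 - 3*x

First, deg p = 3. No degree-2 curve has this shape.
Next, observable constraints: one x-axis crossing is at x = 0; one y-axis crossing is at y = 0.
Finally, these observations pin down the coefficients.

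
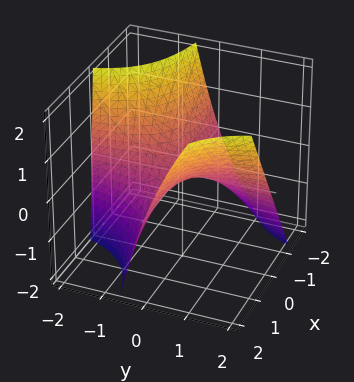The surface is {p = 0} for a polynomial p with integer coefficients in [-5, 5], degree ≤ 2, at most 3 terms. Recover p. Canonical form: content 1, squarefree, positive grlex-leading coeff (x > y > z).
1. Degree: a generic line meets the surface in up to 2 points, so deg p = 2.
2. From the visible intercepts: it crosses the z-axis at the gridline z = 0; the visible y-axis segment lies entirely on the surface; every point of the x-axis in the box is on the surface.
3. Matching integer coefficients to the picture gives p.

4*x*y - y*z - 3*z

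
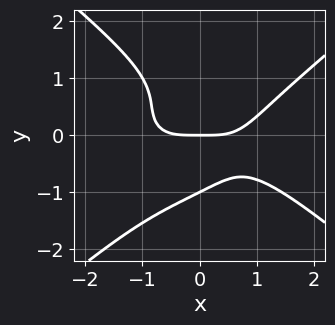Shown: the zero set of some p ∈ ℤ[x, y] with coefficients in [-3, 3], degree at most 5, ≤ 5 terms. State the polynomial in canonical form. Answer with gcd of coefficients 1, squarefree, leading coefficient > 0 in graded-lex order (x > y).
deg p = 4. A generic line meets the curve in up to 4 points.
From the visible intercepts: it meets the x-axis at x = 0 (among the integer gridlines); the y-axis gridline crossings are at y ∈ {-1, 0}.
The integer polynomial consistent with all of this is the stated p.

x^4 - 2*y^4 - 3*x*y^2 - 2*y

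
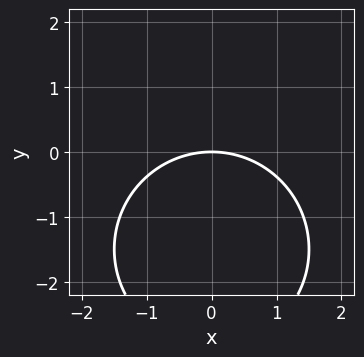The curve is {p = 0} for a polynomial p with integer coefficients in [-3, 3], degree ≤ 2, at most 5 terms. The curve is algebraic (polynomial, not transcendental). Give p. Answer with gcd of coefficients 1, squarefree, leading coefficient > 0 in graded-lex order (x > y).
x^2 + y^2 + 3*y

Degree: the shape is more complex than any degree-1 curve, so deg p = 2.
Symmetries: mirror symmetry x ↦ −x ⇒ only even powers of x.
From the axis intercepts and sections: one x-axis crossing is at x = 0; one y-axis crossing is at y = 0.
Solving for integer coefficients yields p as stated.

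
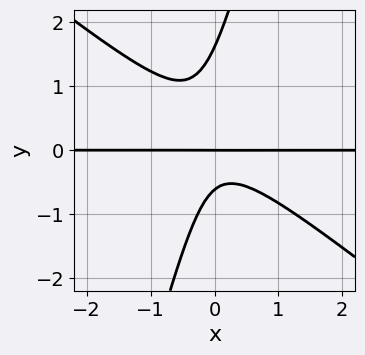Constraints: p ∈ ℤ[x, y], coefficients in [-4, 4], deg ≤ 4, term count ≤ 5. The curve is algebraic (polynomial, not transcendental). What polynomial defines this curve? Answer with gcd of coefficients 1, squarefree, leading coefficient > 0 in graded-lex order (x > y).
(a) deg p = 3.
(b) Observable constraints: it crosses the y-axis at the gridline y = 0; every point of the x-axis in the box is on the curve.
(c) Assembling these constraints gives the stated polynomial.

3*x^2*y + 3*x*y^2 - y^3 + y^2 + y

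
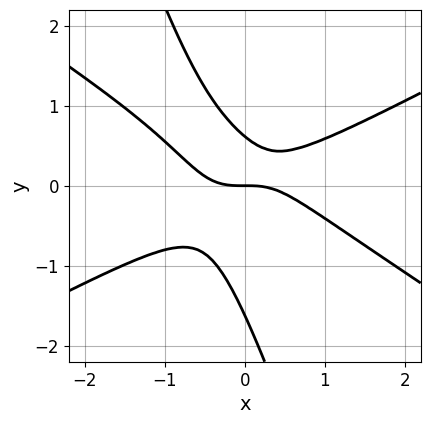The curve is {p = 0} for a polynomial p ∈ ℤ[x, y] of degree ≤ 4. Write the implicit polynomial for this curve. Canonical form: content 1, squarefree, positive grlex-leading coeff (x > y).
x^3 - 3*x*y^2 - y^3 - y^2 + y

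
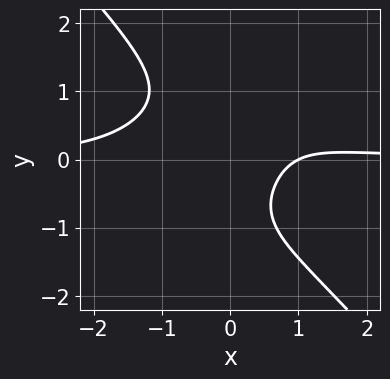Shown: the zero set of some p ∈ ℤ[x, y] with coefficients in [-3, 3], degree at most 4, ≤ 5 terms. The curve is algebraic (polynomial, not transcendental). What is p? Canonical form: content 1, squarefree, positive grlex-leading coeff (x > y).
First, deg p = 4. No degree-3 curve has this shape.
Then, observable constraints: it meets the x-axis at x = 1 (among the integer gridlines); it misses every integer gridline on the y-axis.
Finally, the integer polynomial consistent with all of this is the stated p.

3*x^3*y + 2*y^4 + 3*x*y - 3*x + 3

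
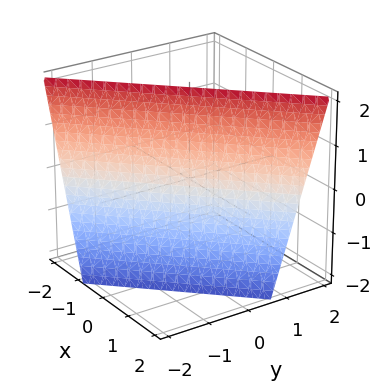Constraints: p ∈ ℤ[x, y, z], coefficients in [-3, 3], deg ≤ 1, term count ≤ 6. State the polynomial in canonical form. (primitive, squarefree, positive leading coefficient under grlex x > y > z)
3*x - 3*y + z - 2

1. deg p = 1. The surface is flat (a plane).
2. Checking where it meets the axes: one z-axis crossing is at z = 2.
3. Assembling these constraints gives the stated polynomial.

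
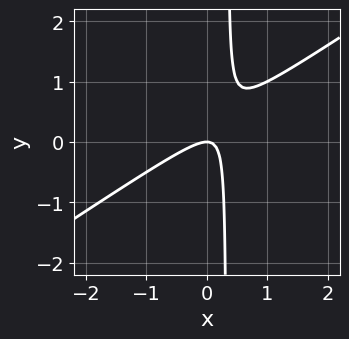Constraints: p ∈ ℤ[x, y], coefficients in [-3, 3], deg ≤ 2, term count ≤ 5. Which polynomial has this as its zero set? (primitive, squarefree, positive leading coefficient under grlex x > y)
2*x^2 - 3*x*y + y

Degree: a generic line meets the curve in up to 2 points, so deg p = 2.
From the axis intercepts and sections: it crosses the x-axis at the gridline x = 0; it meets the y-axis at y = 0 (among the integer gridlines).
Putting this together gives p.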